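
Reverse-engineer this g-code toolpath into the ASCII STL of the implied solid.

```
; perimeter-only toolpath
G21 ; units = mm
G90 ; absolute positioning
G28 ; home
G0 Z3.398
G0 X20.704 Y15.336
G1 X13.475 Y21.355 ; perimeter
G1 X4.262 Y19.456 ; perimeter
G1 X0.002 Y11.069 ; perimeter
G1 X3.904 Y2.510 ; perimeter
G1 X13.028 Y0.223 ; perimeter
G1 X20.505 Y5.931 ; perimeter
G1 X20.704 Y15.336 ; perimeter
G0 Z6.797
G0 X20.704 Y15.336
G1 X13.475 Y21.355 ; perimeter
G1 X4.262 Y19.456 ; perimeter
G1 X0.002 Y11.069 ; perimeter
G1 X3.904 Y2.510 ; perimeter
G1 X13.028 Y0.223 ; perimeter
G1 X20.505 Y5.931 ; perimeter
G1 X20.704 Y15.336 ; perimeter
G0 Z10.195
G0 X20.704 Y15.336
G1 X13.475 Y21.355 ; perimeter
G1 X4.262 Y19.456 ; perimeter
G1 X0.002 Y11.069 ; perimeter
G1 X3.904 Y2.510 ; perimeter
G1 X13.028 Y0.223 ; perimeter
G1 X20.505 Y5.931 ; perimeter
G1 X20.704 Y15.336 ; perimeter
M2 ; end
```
solid part
  facet normal 0.0000 0.0000 -1.0000
    outer loop
      vertex 4.262 19.456 0.000
      vertex 13.475 21.355 0.000
      vertex 20.704 15.336 0.000
    endloop
  endfacet
  facet normal 0.0000 0.0000 -1.0000
    outer loop
      vertex 0.002 11.069 0.000
      vertex 4.262 19.456 0.000
      vertex 20.704 15.336 0.000
    endloop
  endfacet
  facet normal 0.0000 0.0000 -1.0000
    outer loop
      vertex 3.904 2.510 0.000
      vertex 0.002 11.069 0.000
      vertex 20.704 15.336 0.000
    endloop
  endfacet
  facet normal 0.0000 0.0000 -1.0000
    outer loop
      vertex 13.028 0.223 0.000
      vertex 3.904 2.510 0.000
      vertex 20.704 15.336 0.000
    endloop
  endfacet
  facet normal 0.0000 0.0000 -1.0000
    outer loop
      vertex 20.505 5.931 0.000
      vertex 13.028 0.223 0.000
      vertex 20.704 15.336 0.000
    endloop
  endfacet
  facet normal 0.0000 0.0000 1.0000
    outer loop
      vertex 20.704 15.336 10.195
      vertex 13.475 21.355 10.195
      vertex 4.262 19.456 10.195
    endloop
  endfacet
  facet normal 0.0000 0.0000 1.0000
    outer loop
      vertex 20.704 15.336 10.195
      vertex 4.262 19.456 10.195
      vertex 0.002 11.069 10.195
    endloop
  endfacet
  facet normal 0.0000 0.0000 1.0000
    outer loop
      vertex 20.704 15.336 10.195
      vertex 0.002 11.069 10.195
      vertex 3.904 2.510 10.195
    endloop
  endfacet
  facet normal 0.0000 0.0000 1.0000
    outer loop
      vertex 20.704 15.336 10.195
      vertex 3.904 2.510 10.195
      vertex 13.028 0.223 10.195
    endloop
  endfacet
  facet normal 0.0000 0.0000 1.0000
    outer loop
      vertex 20.704 15.336 10.195
      vertex 13.028 0.223 10.195
      vertex 20.505 5.931 10.195
    endloop
  endfacet
  facet normal 0.6399 0.7685 0.0000
    outer loop
      vertex 20.704 15.336 0.000
      vertex 13.475 21.355 0.000
      vertex 13.475 21.355 10.195
    endloop
  endfacet
  facet normal 0.6399 0.7685 0.0000
    outer loop
      vertex 20.704 15.336 0.000
      vertex 13.475 21.355 10.195
      vertex 20.704 15.336 10.195
    endloop
  endfacet
  facet normal -0.2019 0.9794 0.0000
    outer loop
      vertex 13.475 21.355 0.000
      vertex 4.262 19.456 0.000
      vertex 4.262 19.456 10.195
    endloop
  endfacet
  facet normal -0.2019 0.9794 0.0000
    outer loop
      vertex 13.475 21.355 0.000
      vertex 4.262 19.456 10.195
      vertex 13.475 21.355 10.195
    endloop
  endfacet
  facet normal -0.8916 0.4529 0.0000
    outer loop
      vertex 4.262 19.456 0.000
      vertex 0.002 11.069 0.000
      vertex 0.002 11.069 10.195
    endloop
  endfacet
  facet normal -0.8916 0.4529 0.0000
    outer loop
      vertex 4.262 19.456 0.000
      vertex 0.002 11.069 10.195
      vertex 4.262 19.456 10.195
    endloop
  endfacet
  facet normal -0.9099 -0.4148 0.0000
    outer loop
      vertex 0.002 11.069 0.000
      vertex 3.904 2.510 0.000
      vertex 3.904 2.510 10.195
    endloop
  endfacet
  facet normal -0.9099 -0.4148 0.0000
    outer loop
      vertex 0.002 11.069 0.000
      vertex 3.904 2.510 10.195
      vertex 0.002 11.069 10.195
    endloop
  endfacet
  facet normal -0.2431 -0.9700 0.0000
    outer loop
      vertex 3.904 2.510 0.000
      vertex 13.028 0.223 0.000
      vertex 13.028 0.223 10.195
    endloop
  endfacet
  facet normal -0.2431 -0.9700 0.0000
    outer loop
      vertex 3.904 2.510 0.000
      vertex 13.028 0.223 10.195
      vertex 3.904 2.510 10.195
    endloop
  endfacet
  facet normal 0.6068 -0.7949 0.0000
    outer loop
      vertex 13.028 0.223 0.000
      vertex 20.505 5.931 0.000
      vertex 20.505 5.931 10.195
    endloop
  endfacet
  facet normal 0.6068 -0.7949 0.0000
    outer loop
      vertex 13.028 0.223 0.000
      vertex 20.505 5.931 10.195
      vertex 13.028 0.223 10.195
    endloop
  endfacet
  facet normal 0.9998 -0.0212 0.0000
    outer loop
      vertex 20.505 5.931 0.000
      vertex 20.704 15.336 0.000
      vertex 20.704 15.336 10.195
    endloop
  endfacet
  facet normal 0.9998 -0.0212 0.0000
    outer loop
      vertex 20.505 5.931 0.000
      vertex 20.704 15.336 10.195
      vertex 20.505 5.931 10.195
    endloop
  endfacet
endsolid part

The G0 Z moves step by Δz≈3.398 mm. Every layer's G1 loop is the same polygon, so the solid is a straight extrusion of it from z=0 to z≈10.2. Closing with flat bottom and top caps and triangulating gives 24 facets — a regular 7-sided prism (a cylinder approximated with 7 flat sides), circumscribed radius ≈ 10.8 mm, height ≈ 10.2 mm.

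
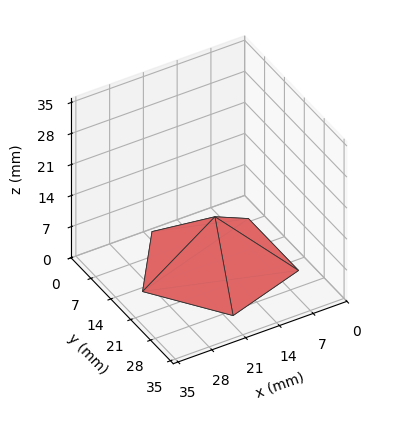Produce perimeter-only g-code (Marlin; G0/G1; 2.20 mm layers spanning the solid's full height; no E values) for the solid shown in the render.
Reading the render: the shape is a regular 5-sided pyramid, base circumscribed radius ≈ 15 mm, apex at z ≈ 11 mm (dimensions read to the nearest mm from the axis ticks). For the g-code, the solid's height is divided into equal slices at the stated Δz and each level perimeter traced with G1 moves after a G0 lift.

; perimeter-only toolpath
G21 ; units = mm
G90 ; absolute positioning
G28 ; home
; layer 1
G0 Z2.20
G0 X27.00 Y15.00
G1 X18.71 Y26.42
G1 X5.29 Y22.06
G1 X5.29 Y7.94
G1 X18.71 Y3.58
G1 X27.00 Y15.00
; layer 2
G0 Z4.40
G0 X24.00 Y15.00
G1 X17.78 Y23.56
G1 X7.72 Y20.29
G1 X7.72 Y9.71
G1 X17.78 Y6.44
G1 X24.00 Y15.00
; layer 3
G0 Z6.60
G0 X21.00 Y15.00
G1 X16.86 Y20.71
G1 X10.14 Y18.53
G1 X10.14 Y11.47
G1 X16.86 Y9.29
G1 X21.00 Y15.00
; layer 4
G0 Z8.80
G0 X18.00 Y15.00
G1 X15.93 Y17.85
G1 X12.57 Y16.76
G1 X12.57 Y13.24
G1 X15.93 Y12.15
G1 X18.00 Y15.00
M2 ; end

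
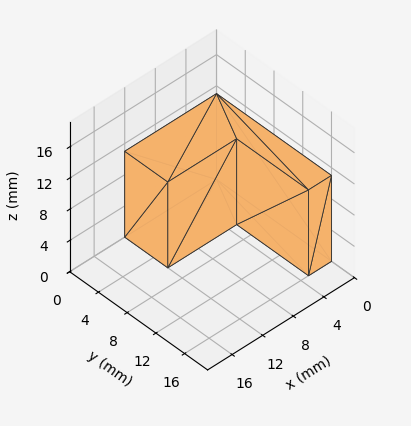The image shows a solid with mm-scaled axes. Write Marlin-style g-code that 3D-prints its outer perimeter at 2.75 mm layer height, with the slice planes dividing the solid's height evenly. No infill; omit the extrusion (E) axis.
Reading the render: the shape is an L-shaped prism: outer 12 × 16 mm, arm thicknesses ≈ 6 mm (horizontal) and 3 mm (vertical), extruded 11 mm in z (dimensions read to the nearest mm from the axis ticks). For the g-code, the solid's height is divided into equal slices at the stated Δz and each level perimeter traced with G1 moves after a G0 lift.

; perimeter-only toolpath
G21 ; units = mm
G90 ; absolute positioning
G28 ; home
; layer 1
G0 Z2.75
G0 X0.00 Y0.00
G1 X12.00 Y0.00
G1 X12.00 Y6.00
G1 X3.00 Y6.00
G1 X3.00 Y16.00
G1 X0.00 Y16.00
G1 X0.00 Y0.00
; layer 2
G0 Z5.50
G0 X0.00 Y0.00
G1 X12.00 Y0.00
G1 X12.00 Y6.00
G1 X3.00 Y6.00
G1 X3.00 Y16.00
G1 X0.00 Y16.00
G1 X0.00 Y0.00
; layer 3
G0 Z8.25
G0 X0.00 Y0.00
G1 X12.00 Y0.00
G1 X12.00 Y6.00
G1 X3.00 Y6.00
G1 X3.00 Y16.00
G1 X0.00 Y16.00
G1 X0.00 Y0.00
; layer 4
G0 Z11.00
G0 X0.00 Y0.00
G1 X12.00 Y0.00
G1 X12.00 Y6.00
G1 X3.00 Y6.00
G1 X3.00 Y16.00
G1 X0.00 Y16.00
G1 X0.00 Y0.00
M2 ; end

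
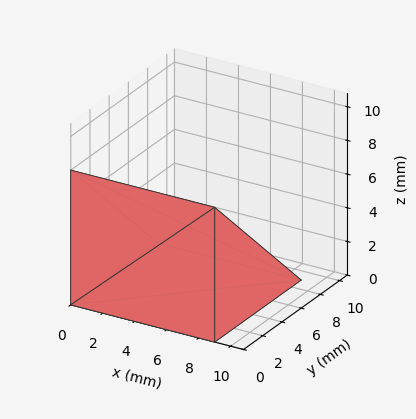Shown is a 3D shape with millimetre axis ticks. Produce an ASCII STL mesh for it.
Reading the render: the shape is a wedge (ramp): 9 × 9 mm base, rising to 8 mm along the y=0 edge and sloping linearly to z=0 at y=9 (dimensions read to the nearest mm from the axis ticks). For the STL, each face is triangulated and given an outward normal.

solid part
  facet normal 0.0000 0.0000 -1.0000
    outer loop
      vertex 9.00 9.00 0.00
      vertex 9.00 0.00 0.00
      vertex 0.00 0.00 0.00
    endloop
  endfacet
  facet normal 0.0000 0.0000 -1.0000
    outer loop
      vertex 0.00 9.00 0.00
      vertex 9.00 9.00 0.00
      vertex 0.00 0.00 0.00
    endloop
  endfacet
  facet normal 0.0000 -1.0000 0.0000
    outer loop
      vertex 0.00 0.00 0.00
      vertex 9.00 0.00 0.00
      vertex 9.00 0.00 8.00
    endloop
  endfacet
  facet normal 0.0000 -1.0000 0.0000
    outer loop
      vertex 0.00 0.00 0.00
      vertex 9.00 0.00 8.00
      vertex 0.00 0.00 8.00
    endloop
  endfacet
  facet normal 0.0000 0.6644 0.7474
    outer loop
      vertex 0.00 0.00 8.00
      vertex 9.00 0.00 8.00
      vertex 9.00 9.00 0.00
    endloop
  endfacet
  facet normal 0.0000 0.6644 0.7474
    outer loop
      vertex 0.00 0.00 8.00
      vertex 9.00 9.00 0.00
      vertex 0.00 9.00 0.00
    endloop
  endfacet
  facet normal -1.0000 0.0000 0.0000
    outer loop
      vertex 0.00 0.00 8.00
      vertex 0.00 9.00 0.00
      vertex 0.00 0.00 0.00
    endloop
  endfacet
  facet normal 1.0000 0.0000 0.0000
    outer loop
      vertex 9.00 0.00 0.00
      vertex 9.00 9.00 0.00
      vertex 9.00 0.00 8.00
    endloop
  endfacet
endsolid part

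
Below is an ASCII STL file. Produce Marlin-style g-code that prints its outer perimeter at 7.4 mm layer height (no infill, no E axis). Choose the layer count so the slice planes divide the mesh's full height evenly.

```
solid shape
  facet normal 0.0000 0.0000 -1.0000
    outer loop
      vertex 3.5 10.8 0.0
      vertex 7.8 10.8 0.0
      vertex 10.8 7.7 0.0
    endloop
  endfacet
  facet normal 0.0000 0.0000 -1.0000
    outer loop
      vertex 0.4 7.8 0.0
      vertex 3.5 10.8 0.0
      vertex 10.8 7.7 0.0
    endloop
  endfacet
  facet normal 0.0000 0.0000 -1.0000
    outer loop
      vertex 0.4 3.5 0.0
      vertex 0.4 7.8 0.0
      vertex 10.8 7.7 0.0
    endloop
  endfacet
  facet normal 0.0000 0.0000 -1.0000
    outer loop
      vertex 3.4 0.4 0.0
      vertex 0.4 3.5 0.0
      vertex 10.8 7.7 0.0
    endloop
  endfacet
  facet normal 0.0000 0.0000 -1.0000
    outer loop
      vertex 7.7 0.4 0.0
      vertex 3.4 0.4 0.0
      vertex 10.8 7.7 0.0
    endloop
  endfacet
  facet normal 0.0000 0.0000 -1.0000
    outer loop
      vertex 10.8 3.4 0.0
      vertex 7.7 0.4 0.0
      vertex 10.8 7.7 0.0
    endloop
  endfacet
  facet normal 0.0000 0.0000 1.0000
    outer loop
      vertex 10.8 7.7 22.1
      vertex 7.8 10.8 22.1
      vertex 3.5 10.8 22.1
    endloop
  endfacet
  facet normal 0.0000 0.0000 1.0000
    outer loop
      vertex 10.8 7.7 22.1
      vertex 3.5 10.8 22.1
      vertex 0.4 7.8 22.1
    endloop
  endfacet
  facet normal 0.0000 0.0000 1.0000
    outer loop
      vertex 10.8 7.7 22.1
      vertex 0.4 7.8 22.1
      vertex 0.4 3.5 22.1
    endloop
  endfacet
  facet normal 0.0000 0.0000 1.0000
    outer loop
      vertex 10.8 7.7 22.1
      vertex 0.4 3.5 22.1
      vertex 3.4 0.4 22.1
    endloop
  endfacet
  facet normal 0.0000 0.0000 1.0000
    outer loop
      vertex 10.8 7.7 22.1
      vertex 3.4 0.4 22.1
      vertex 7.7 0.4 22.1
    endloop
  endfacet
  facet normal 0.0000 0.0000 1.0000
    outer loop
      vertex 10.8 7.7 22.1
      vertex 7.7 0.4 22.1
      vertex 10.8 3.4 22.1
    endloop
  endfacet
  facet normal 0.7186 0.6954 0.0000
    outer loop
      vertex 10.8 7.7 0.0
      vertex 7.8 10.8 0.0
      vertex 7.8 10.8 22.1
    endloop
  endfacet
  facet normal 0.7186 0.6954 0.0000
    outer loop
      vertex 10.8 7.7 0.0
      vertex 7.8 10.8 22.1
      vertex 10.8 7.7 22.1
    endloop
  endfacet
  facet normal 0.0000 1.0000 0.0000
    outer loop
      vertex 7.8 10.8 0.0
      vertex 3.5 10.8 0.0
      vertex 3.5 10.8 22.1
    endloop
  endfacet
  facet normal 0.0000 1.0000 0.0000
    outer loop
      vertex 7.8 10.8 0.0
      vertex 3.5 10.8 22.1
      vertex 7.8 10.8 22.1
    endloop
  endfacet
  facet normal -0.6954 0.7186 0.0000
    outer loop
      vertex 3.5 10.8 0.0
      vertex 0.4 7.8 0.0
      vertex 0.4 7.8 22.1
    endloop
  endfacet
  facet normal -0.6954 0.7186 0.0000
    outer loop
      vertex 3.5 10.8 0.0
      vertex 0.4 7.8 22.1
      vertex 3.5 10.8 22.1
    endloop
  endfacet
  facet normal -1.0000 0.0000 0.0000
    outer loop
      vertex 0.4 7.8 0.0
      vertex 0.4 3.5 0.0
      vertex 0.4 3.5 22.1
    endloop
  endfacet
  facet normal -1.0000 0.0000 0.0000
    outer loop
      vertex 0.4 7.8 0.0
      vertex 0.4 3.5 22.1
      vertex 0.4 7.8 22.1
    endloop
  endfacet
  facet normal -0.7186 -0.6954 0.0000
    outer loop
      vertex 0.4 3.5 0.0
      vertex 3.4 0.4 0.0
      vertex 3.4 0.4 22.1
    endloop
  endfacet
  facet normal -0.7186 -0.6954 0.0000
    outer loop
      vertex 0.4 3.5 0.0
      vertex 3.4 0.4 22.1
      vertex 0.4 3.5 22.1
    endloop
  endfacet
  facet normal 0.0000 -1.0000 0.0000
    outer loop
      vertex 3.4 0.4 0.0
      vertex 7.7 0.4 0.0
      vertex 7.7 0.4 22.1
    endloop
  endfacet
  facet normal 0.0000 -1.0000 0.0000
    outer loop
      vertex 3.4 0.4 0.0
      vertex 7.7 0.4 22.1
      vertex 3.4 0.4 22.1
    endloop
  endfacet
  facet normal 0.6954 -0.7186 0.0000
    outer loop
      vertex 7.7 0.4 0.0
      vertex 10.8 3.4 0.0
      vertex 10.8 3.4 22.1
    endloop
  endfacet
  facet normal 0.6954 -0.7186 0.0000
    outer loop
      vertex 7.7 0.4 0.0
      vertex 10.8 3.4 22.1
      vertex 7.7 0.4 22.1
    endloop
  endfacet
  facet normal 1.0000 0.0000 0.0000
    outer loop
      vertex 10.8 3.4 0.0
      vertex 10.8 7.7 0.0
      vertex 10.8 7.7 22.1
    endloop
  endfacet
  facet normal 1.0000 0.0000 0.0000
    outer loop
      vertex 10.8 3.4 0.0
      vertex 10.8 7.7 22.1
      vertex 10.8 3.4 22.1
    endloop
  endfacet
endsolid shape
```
; perimeter-only toolpath
G21 ; units = mm
G90 ; absolute positioning
G28 ; home
; layer 1
G0 Z7.4
G0 X10.8 Y7.7
G1 X7.8 Y10.8
G1 X3.5 Y10.8
G1 X0.4 Y7.8
G1 X0.4 Y3.5
G1 X3.4 Y0.4
G1 X7.7 Y0.4
G1 X10.8 Y3.4
G1 X10.8 Y7.7
; layer 2
G0 Z14.7
G0 X10.8 Y7.7
G1 X7.8 Y10.8
G1 X3.5 Y10.8
G1 X0.4 Y7.8
G1 X0.4 Y3.5
G1 X3.4 Y0.4
G1 X7.7 Y0.4
G1 X10.8 Y3.4
G1 X10.8 Y7.7
; layer 3
G0 Z22.1
G0 X10.8 Y7.7
G1 X7.8 Y10.8
G1 X3.5 Y10.8
G1 X0.4 Y7.8
G1 X0.4 Y3.5
G1 X3.4 Y0.4
G1 X7.7 Y0.4
G1 X10.8 Y3.4
G1 X10.8 Y7.7
M2 ; end

The solid is a regular 8-sided prism (a cylinder approximated with 8 flat sides), circumscribed radius ≈ 5.6 mm, height ≈ 22.1 mm. Slicing at Δz = 7.4 mm — 3 equal slices spanning the solid's height, so layer i sits at z = i·h/3 — gives 3 non-empty perimeters. Each is a 8-segment closed polygon; G0 lifts to the layer z and rapids to the start vertex, then G1 traces the edges.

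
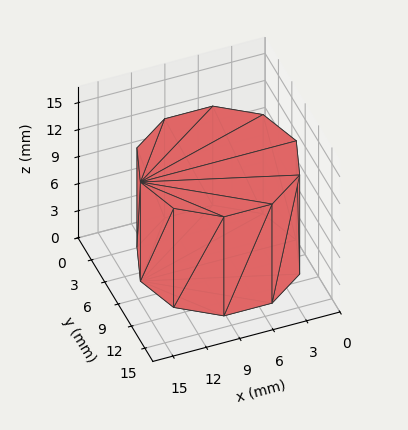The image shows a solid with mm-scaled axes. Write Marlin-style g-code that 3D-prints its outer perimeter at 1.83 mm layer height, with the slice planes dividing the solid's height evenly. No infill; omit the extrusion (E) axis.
Reading the render: the shape is a regular 10-sided prism (a cylinder approximated with 10 flat sides), circumscribed radius ≈ 7 mm, height ≈ 11 mm (dimensions read to the nearest mm from the axis ticks). For the g-code, the solid's height is divided into equal slices at the stated Δz and each level perimeter traced with G1 moves after a G0 lift.

; perimeter-only toolpath
G21 ; units = mm
G90 ; absolute positioning
G28 ; home
; layer 1
G0 Z1.83
G0 X14.00 Y7.00
G1 X12.66 Y11.11
G1 X9.16 Y13.66
G1 X4.84 Y13.66
G1 X1.34 Y11.11
G1 X0.00 Y7.00
G1 X1.34 Y2.89
G1 X4.84 Y0.34
G1 X9.16 Y0.34
G1 X12.66 Y2.89
G1 X14.00 Y7.00
; layer 2
G0 Z3.67
G0 X14.00 Y7.00
G1 X12.66 Y11.11
G1 X9.16 Y13.66
G1 X4.84 Y13.66
G1 X1.34 Y11.11
G1 X0.00 Y7.00
G1 X1.34 Y2.89
G1 X4.84 Y0.34
G1 X9.16 Y0.34
G1 X12.66 Y2.89
G1 X14.00 Y7.00
; layer 3
G0 Z5.50
G0 X14.00 Y7.00
G1 X12.66 Y11.11
G1 X9.16 Y13.66
G1 X4.84 Y13.66
G1 X1.34 Y11.11
G1 X0.00 Y7.00
G1 X1.34 Y2.89
G1 X4.84 Y0.34
G1 X9.16 Y0.34
G1 X12.66 Y2.89
G1 X14.00 Y7.00
; layer 4
G0 Z7.33
G0 X14.00 Y7.00
G1 X12.66 Y11.11
G1 X9.16 Y13.66
G1 X4.84 Y13.66
G1 X1.34 Y11.11
G1 X0.00 Y7.00
G1 X1.34 Y2.89
G1 X4.84 Y0.34
G1 X9.16 Y0.34
G1 X12.66 Y2.89
G1 X14.00 Y7.00
; layer 5
G0 Z9.17
G0 X14.00 Y7.00
G1 X12.66 Y11.11
G1 X9.16 Y13.66
G1 X4.84 Y13.66
G1 X1.34 Y11.11
G1 X0.00 Y7.00
G1 X1.34 Y2.89
G1 X4.84 Y0.34
G1 X9.16 Y0.34
G1 X12.66 Y2.89
G1 X14.00 Y7.00
; layer 6
G0 Z11.00
G0 X14.00 Y7.00
G1 X12.66 Y11.11
G1 X9.16 Y13.66
G1 X4.84 Y13.66
G1 X1.34 Y11.11
G1 X0.00 Y7.00
G1 X1.34 Y2.89
G1 X4.84 Y0.34
G1 X9.16 Y0.34
G1 X12.66 Y2.89
G1 X14.00 Y7.00
M2 ; end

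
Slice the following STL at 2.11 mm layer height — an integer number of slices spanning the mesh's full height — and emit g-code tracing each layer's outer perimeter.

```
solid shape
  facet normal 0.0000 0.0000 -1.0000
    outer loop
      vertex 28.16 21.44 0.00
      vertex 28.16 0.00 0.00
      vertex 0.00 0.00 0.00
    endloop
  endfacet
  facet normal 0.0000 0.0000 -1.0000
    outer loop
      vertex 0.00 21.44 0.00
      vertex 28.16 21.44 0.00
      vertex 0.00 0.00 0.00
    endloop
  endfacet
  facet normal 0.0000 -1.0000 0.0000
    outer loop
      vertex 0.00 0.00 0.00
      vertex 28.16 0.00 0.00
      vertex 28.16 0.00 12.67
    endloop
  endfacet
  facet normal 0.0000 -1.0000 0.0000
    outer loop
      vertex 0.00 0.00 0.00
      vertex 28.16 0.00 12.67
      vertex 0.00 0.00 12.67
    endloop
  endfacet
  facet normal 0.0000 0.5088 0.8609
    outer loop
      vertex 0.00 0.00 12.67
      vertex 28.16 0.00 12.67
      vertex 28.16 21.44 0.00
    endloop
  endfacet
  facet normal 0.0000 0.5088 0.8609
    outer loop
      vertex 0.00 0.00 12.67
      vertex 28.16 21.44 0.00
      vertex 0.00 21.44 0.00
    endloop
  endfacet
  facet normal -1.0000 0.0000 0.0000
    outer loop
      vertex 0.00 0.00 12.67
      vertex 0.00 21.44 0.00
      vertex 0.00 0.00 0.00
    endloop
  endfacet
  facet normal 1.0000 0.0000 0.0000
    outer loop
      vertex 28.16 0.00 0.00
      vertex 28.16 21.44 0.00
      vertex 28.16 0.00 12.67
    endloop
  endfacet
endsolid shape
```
; perimeter-only toolpath
G21 ; units = mm
G90 ; absolute positioning
G28 ; home
; layer 1
G0 Z2.11
G0 X0.00 Y0.00
G1 X28.16 Y0.00
G1 X28.16 Y17.87
G1 X0.00 Y17.87
G1 X0.00 Y0.00
; layer 2
G0 Z4.22
G0 X0.00 Y0.00
G1 X28.16 Y0.00
G1 X28.16 Y14.29
G1 X0.00 Y14.29
G1 X0.00 Y0.00
; layer 3
G0 Z6.34
G0 X0.00 Y0.00
G1 X28.16 Y0.00
G1 X28.16 Y10.72
G1 X0.00 Y10.72
G1 X0.00 Y0.00
; layer 4
G0 Z8.45
G0 X0.00 Y0.00
G1 X28.16 Y0.00
G1 X28.16 Y7.15
G1 X0.00 Y7.15
G1 X0.00 Y0.00
; layer 5
G0 Z10.56
G0 X0.00 Y0.00
G1 X28.16 Y0.00
G1 X28.16 Y3.57
G1 X0.00 Y3.57
G1 X0.00 Y0.00
M2 ; end

The solid is a wedge (ramp): 28.2 × 21.4 mm base, rising to 12.7 mm along the y=0 edge and sloping linearly to z=0 at y=21.4. Slicing at Δz = 2.11 mm — 6 equal slices spanning the solid's height, so layer i sits at z = i·h/6 — gives 5 non-empty perimeters. Each is a 4-segment closed polygon; G0 lifts to the layer z and rapids to the start vertex, then G1 traces the edges. The cross-section shrinks linearly with z (the slice at the apex is degenerate and omitted).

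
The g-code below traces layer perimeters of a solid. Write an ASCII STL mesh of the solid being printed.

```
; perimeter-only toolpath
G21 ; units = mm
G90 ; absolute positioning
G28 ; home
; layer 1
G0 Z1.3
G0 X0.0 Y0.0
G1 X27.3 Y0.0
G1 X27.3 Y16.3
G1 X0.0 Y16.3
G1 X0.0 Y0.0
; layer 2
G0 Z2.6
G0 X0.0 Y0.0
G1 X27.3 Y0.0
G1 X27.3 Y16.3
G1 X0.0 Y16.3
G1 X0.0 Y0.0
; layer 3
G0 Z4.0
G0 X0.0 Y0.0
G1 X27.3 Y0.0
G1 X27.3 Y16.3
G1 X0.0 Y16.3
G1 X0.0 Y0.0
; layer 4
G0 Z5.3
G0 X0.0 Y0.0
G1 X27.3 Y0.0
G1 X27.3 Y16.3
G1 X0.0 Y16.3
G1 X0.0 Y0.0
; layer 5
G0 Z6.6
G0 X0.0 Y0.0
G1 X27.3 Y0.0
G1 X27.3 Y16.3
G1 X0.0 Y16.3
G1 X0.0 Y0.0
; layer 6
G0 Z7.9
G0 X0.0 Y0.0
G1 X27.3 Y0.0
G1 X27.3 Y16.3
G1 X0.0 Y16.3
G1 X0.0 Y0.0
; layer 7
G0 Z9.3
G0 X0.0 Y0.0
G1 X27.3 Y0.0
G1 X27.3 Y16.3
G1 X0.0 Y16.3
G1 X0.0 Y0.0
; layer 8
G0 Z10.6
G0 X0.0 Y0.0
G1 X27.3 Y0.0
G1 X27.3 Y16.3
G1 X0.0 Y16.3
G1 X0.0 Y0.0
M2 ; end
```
solid part
  facet normal 0.0000 0.0000 -1.0000
    outer loop
      vertex 27.3 16.3 0.0
      vertex 27.3 0.0 0.0
      vertex 0.0 0.0 0.0
    endloop
  endfacet
  facet normal 0.0000 0.0000 -1.0000
    outer loop
      vertex 0.0 16.3 0.0
      vertex 27.3 16.3 0.0
      vertex 0.0 0.0 0.0
    endloop
  endfacet
  facet normal 0.0000 0.0000 1.0000
    outer loop
      vertex 0.0 0.0 10.6
      vertex 27.3 0.0 10.6
      vertex 27.3 16.3 10.6
    endloop
  endfacet
  facet normal 0.0000 0.0000 1.0000
    outer loop
      vertex 0.0 0.0 10.6
      vertex 27.3 16.3 10.6
      vertex 0.0 16.3 10.6
    endloop
  endfacet
  facet normal 0.0000 -1.0000 0.0000
    outer loop
      vertex 0.0 0.0 0.0
      vertex 27.3 0.0 0.0
      vertex 27.3 0.0 10.6
    endloop
  endfacet
  facet normal 0.0000 -1.0000 0.0000
    outer loop
      vertex 0.0 0.0 0.0
      vertex 27.3 0.0 10.6
      vertex 0.0 0.0 10.6
    endloop
  endfacet
  facet normal 0.0000 1.0000 0.0000
    outer loop
      vertex 27.3 16.3 10.6
      vertex 27.3 16.3 0.0
      vertex 0.0 16.3 0.0
    endloop
  endfacet
  facet normal 0.0000 1.0000 0.0000
    outer loop
      vertex 0.0 16.3 10.6
      vertex 27.3 16.3 10.6
      vertex 0.0 16.3 0.0
    endloop
  endfacet
  facet normal -1.0000 0.0000 0.0000
    outer loop
      vertex 0.0 16.3 10.6
      vertex 0.0 16.3 0.0
      vertex 0.0 0.0 0.0
    endloop
  endfacet
  facet normal -1.0000 0.0000 0.0000
    outer loop
      vertex 0.0 0.0 10.6
      vertex 0.0 16.3 10.6
      vertex 0.0 0.0 0.0
    endloop
  endfacet
  facet normal 1.0000 0.0000 0.0000
    outer loop
      vertex 27.3 0.0 0.0
      vertex 27.3 16.3 0.0
      vertex 27.3 16.3 10.6
    endloop
  endfacet
  facet normal 1.0000 0.0000 0.0000
    outer loop
      vertex 27.3 0.0 0.0
      vertex 27.3 16.3 10.6
      vertex 27.3 0.0 10.6
    endloop
  endfacet
endsolid part

The G0 Z moves step by Δz≈1.3 mm. Every layer's G1 loop is the same polygon, so the solid is a straight extrusion of it from z=0 to z≈10.6. Closing with flat bottom and top caps and triangulating gives 12 facets — a rectangular box, roughly 27.3 × 16.3 mm footprint and 10.6 mm tall.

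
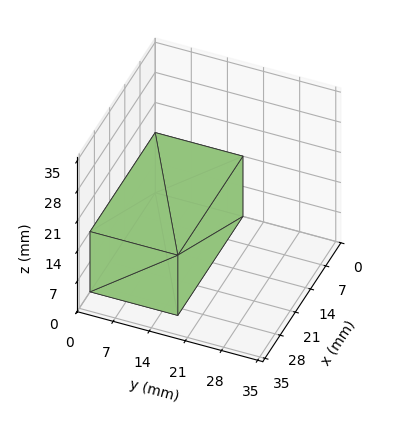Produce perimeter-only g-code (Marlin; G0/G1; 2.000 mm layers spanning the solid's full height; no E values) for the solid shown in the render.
Reading the render: the shape is a rectangular box, roughly 30 × 17 mm footprint and 14 mm tall (dimensions read to the nearest mm from the axis ticks). For the g-code, the solid's height is divided into equal slices at the stated Δz and each level perimeter traced with G1 moves after a G0 lift.

; perimeter-only toolpath
G21 ; units = mm
G90 ; absolute positioning
G28 ; home
; layer 1
G0 Z2.000
G0 X0.000 Y0.000
G1 X30.000 Y0.000
G1 X30.000 Y17.000
G1 X0.000 Y17.000
G1 X0.000 Y0.000
; layer 2
G0 Z4.000
G0 X0.000 Y0.000
G1 X30.000 Y0.000
G1 X30.000 Y17.000
G1 X0.000 Y17.000
G1 X0.000 Y0.000
; layer 3
G0 Z6.000
G0 X0.000 Y0.000
G1 X30.000 Y0.000
G1 X30.000 Y17.000
G1 X0.000 Y17.000
G1 X0.000 Y0.000
; layer 4
G0 Z8.000
G0 X0.000 Y0.000
G1 X30.000 Y0.000
G1 X30.000 Y17.000
G1 X0.000 Y17.000
G1 X0.000 Y0.000
; layer 5
G0 Z10.000
G0 X0.000 Y0.000
G1 X30.000 Y0.000
G1 X30.000 Y17.000
G1 X0.000 Y17.000
G1 X0.000 Y0.000
; layer 6
G0 Z12.000
G0 X0.000 Y0.000
G1 X30.000 Y0.000
G1 X30.000 Y17.000
G1 X0.000 Y17.000
G1 X0.000 Y0.000
; layer 7
G0 Z14.000
G0 X0.000 Y0.000
G1 X30.000 Y0.000
G1 X30.000 Y17.000
G1 X0.000 Y17.000
G1 X0.000 Y0.000
M2 ; end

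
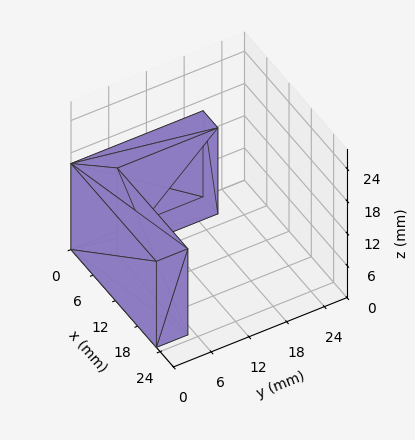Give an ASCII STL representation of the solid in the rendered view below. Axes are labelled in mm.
Reading the render: the shape is an L-shaped prism: outer 23 × 21 mm, arm thicknesses ≈ 5 mm (horizontal) and 4 mm (vertical), extruded 16 mm in z (dimensions read to the nearest mm from the axis ticks). For the STL, each face is triangulated and given an outward normal.

solid part
  facet normal 0.0000 0.0000 -1.0000
    outer loop
      vertex 23.00 5.00 0.00
      vertex 23.00 0.00 0.00
      vertex 0.00 0.00 0.00
    endloop
  endfacet
  facet normal 0.0000 0.0000 -1.0000
    outer loop
      vertex 4.00 5.00 0.00
      vertex 23.00 5.00 0.00
      vertex 0.00 0.00 0.00
    endloop
  endfacet
  facet normal 0.0000 0.0000 -1.0000
    outer loop
      vertex 4.00 21.00 0.00
      vertex 4.00 5.00 0.00
      vertex 0.00 0.00 0.00
    endloop
  endfacet
  facet normal 0.0000 0.0000 -1.0000
    outer loop
      vertex 0.00 21.00 0.00
      vertex 4.00 21.00 0.00
      vertex 0.00 0.00 0.00
    endloop
  endfacet
  facet normal 0.0000 0.0000 1.0000
    outer loop
      vertex 0.00 0.00 16.00
      vertex 23.00 0.00 16.00
      vertex 23.00 5.00 16.00
    endloop
  endfacet
  facet normal 0.0000 0.0000 1.0000
    outer loop
      vertex 0.00 0.00 16.00
      vertex 23.00 5.00 16.00
      vertex 4.00 5.00 16.00
    endloop
  endfacet
  facet normal 0.0000 0.0000 1.0000
    outer loop
      vertex 0.00 0.00 16.00
      vertex 4.00 5.00 16.00
      vertex 4.00 21.00 16.00
    endloop
  endfacet
  facet normal 0.0000 0.0000 1.0000
    outer loop
      vertex 0.00 0.00 16.00
      vertex 4.00 21.00 16.00
      vertex 0.00 21.00 16.00
    endloop
  endfacet
  facet normal 0.0000 -1.0000 0.0000
    outer loop
      vertex 0.00 0.00 0.00
      vertex 23.00 0.00 0.00
      vertex 23.00 0.00 16.00
    endloop
  endfacet
  facet normal 0.0000 -1.0000 0.0000
    outer loop
      vertex 0.00 0.00 0.00
      vertex 23.00 0.00 16.00
      vertex 0.00 0.00 16.00
    endloop
  endfacet
  facet normal 1.0000 0.0000 0.0000
    outer loop
      vertex 23.00 0.00 0.00
      vertex 23.00 5.00 0.00
      vertex 23.00 5.00 16.00
    endloop
  endfacet
  facet normal 1.0000 0.0000 0.0000
    outer loop
      vertex 23.00 0.00 0.00
      vertex 23.00 5.00 16.00
      vertex 23.00 0.00 16.00
    endloop
  endfacet
  facet normal 0.0000 1.0000 0.0000
    outer loop
      vertex 23.00 5.00 0.00
      vertex 4.00 5.00 0.00
      vertex 4.00 5.00 16.00
    endloop
  endfacet
  facet normal 0.0000 1.0000 0.0000
    outer loop
      vertex 23.00 5.00 0.00
      vertex 4.00 5.00 16.00
      vertex 23.00 5.00 16.00
    endloop
  endfacet
  facet normal 1.0000 0.0000 0.0000
    outer loop
      vertex 4.00 5.00 0.00
      vertex 4.00 21.00 0.00
      vertex 4.00 21.00 16.00
    endloop
  endfacet
  facet normal 1.0000 0.0000 0.0000
    outer loop
      vertex 4.00 5.00 0.00
      vertex 4.00 21.00 16.00
      vertex 4.00 5.00 16.00
    endloop
  endfacet
  facet normal 0.0000 1.0000 0.0000
    outer loop
      vertex 4.00 21.00 0.00
      vertex 0.00 21.00 0.00
      vertex 0.00 21.00 16.00
    endloop
  endfacet
  facet normal 0.0000 1.0000 0.0000
    outer loop
      vertex 4.00 21.00 0.00
      vertex 0.00 21.00 16.00
      vertex 4.00 21.00 16.00
    endloop
  endfacet
  facet normal -1.0000 0.0000 0.0000
    outer loop
      vertex 0.00 21.00 0.00
      vertex 0.00 0.00 0.00
      vertex 0.00 0.00 16.00
    endloop
  endfacet
  facet normal -1.0000 0.0000 0.0000
    outer loop
      vertex 0.00 21.00 0.00
      vertex 0.00 0.00 16.00
      vertex 0.00 21.00 16.00
    endloop
  endfacet
endsolid part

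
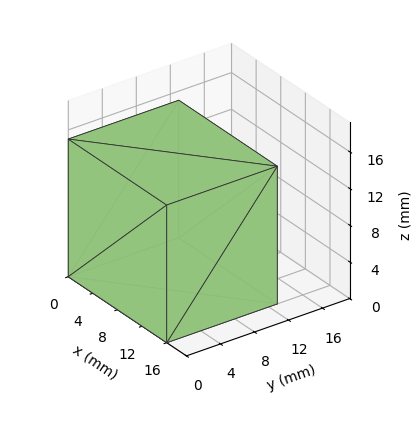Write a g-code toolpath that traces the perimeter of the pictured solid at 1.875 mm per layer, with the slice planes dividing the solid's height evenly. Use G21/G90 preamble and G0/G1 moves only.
Reading the render: the shape is a rectangular box, roughly 16 × 13 mm footprint and 15 mm tall (dimensions read to the nearest mm from the axis ticks). For the g-code, the solid's height is divided into equal slices at the stated Δz and each level perimeter traced with G1 moves after a G0 lift.

; perimeter-only toolpath
G21 ; units = mm
G90 ; absolute positioning
G28 ; home
; layer 1
G0 Z1.875
G0 X0.000 Y0.000
G1 X16.000 Y0.000
G1 X16.000 Y13.000
G1 X0.000 Y13.000
G1 X0.000 Y0.000
; layer 2
G0 Z3.750
G0 X0.000 Y0.000
G1 X16.000 Y0.000
G1 X16.000 Y13.000
G1 X0.000 Y13.000
G1 X0.000 Y0.000
; layer 3
G0 Z5.625
G0 X0.000 Y0.000
G1 X16.000 Y0.000
G1 X16.000 Y13.000
G1 X0.000 Y13.000
G1 X0.000 Y0.000
; layer 4
G0 Z7.500
G0 X0.000 Y0.000
G1 X16.000 Y0.000
G1 X16.000 Y13.000
G1 X0.000 Y13.000
G1 X0.000 Y0.000
; layer 5
G0 Z9.375
G0 X0.000 Y0.000
G1 X16.000 Y0.000
G1 X16.000 Y13.000
G1 X0.000 Y13.000
G1 X0.000 Y0.000
; layer 6
G0 Z11.250
G0 X0.000 Y0.000
G1 X16.000 Y0.000
G1 X16.000 Y13.000
G1 X0.000 Y13.000
G1 X0.000 Y0.000
; layer 7
G0 Z13.125
G0 X0.000 Y0.000
G1 X16.000 Y0.000
G1 X16.000 Y13.000
G1 X0.000 Y13.000
G1 X0.000 Y0.000
; layer 8
G0 Z15.000
G0 X0.000 Y0.000
G1 X16.000 Y0.000
G1 X16.000 Y13.000
G1 X0.000 Y13.000
G1 X0.000 Y0.000
M2 ; end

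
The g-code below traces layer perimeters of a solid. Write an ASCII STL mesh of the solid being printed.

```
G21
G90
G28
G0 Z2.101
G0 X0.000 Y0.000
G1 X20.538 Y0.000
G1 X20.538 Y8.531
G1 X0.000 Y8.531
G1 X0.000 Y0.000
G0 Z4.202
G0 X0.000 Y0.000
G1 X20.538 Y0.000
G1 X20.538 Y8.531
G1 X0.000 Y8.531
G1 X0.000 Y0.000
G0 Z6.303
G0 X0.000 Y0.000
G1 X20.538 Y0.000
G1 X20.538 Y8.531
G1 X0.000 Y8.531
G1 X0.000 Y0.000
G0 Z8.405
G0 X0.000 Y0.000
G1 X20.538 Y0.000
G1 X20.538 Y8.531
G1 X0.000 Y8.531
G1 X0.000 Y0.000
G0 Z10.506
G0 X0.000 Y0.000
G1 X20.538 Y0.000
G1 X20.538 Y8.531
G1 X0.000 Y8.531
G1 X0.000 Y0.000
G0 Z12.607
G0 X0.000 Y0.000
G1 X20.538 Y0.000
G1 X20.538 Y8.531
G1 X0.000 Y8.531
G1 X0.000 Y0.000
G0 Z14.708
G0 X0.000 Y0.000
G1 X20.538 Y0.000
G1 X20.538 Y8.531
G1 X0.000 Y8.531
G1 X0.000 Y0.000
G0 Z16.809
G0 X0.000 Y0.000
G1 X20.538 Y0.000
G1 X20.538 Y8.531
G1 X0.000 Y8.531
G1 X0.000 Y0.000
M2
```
solid part
  facet normal 0.0000 0.0000 -1.0000
    outer loop
      vertex 20.538 8.531 0.000
      vertex 20.538 0.000 0.000
      vertex 0.000 0.000 0.000
    endloop
  endfacet
  facet normal 0.0000 0.0000 -1.0000
    outer loop
      vertex 0.000 8.531 0.000
      vertex 20.538 8.531 0.000
      vertex 0.000 0.000 0.000
    endloop
  endfacet
  facet normal 0.0000 0.0000 1.0000
    outer loop
      vertex 0.000 0.000 16.809
      vertex 20.538 0.000 16.809
      vertex 20.538 8.531 16.809
    endloop
  endfacet
  facet normal 0.0000 0.0000 1.0000
    outer loop
      vertex 0.000 0.000 16.809
      vertex 20.538 8.531 16.809
      vertex 0.000 8.531 16.809
    endloop
  endfacet
  facet normal 0.0000 -1.0000 0.0000
    outer loop
      vertex 0.000 0.000 0.000
      vertex 20.538 0.000 0.000
      vertex 20.538 0.000 16.809
    endloop
  endfacet
  facet normal 0.0000 -1.0000 0.0000
    outer loop
      vertex 0.000 0.000 0.000
      vertex 20.538 0.000 16.809
      vertex 0.000 0.000 16.809
    endloop
  endfacet
  facet normal 0.0000 1.0000 0.0000
    outer loop
      vertex 20.538 8.531 16.809
      vertex 20.538 8.531 0.000
      vertex 0.000 8.531 0.000
    endloop
  endfacet
  facet normal 0.0000 1.0000 0.0000
    outer loop
      vertex 0.000 8.531 16.809
      vertex 20.538 8.531 16.809
      vertex 0.000 8.531 0.000
    endloop
  endfacet
  facet normal -1.0000 0.0000 0.0000
    outer loop
      vertex 0.000 8.531 16.809
      vertex 0.000 8.531 0.000
      vertex 0.000 0.000 0.000
    endloop
  endfacet
  facet normal -1.0000 0.0000 0.0000
    outer loop
      vertex 0.000 0.000 16.809
      vertex 0.000 8.531 16.809
      vertex 0.000 0.000 0.000
    endloop
  endfacet
  facet normal 1.0000 0.0000 0.0000
    outer loop
      vertex 20.538 0.000 0.000
      vertex 20.538 8.531 0.000
      vertex 20.538 8.531 16.809
    endloop
  endfacet
  facet normal 1.0000 0.0000 0.0000
    outer loop
      vertex 20.538 0.000 0.000
      vertex 20.538 8.531 16.809
      vertex 20.538 0.000 16.809
    endloop
  endfacet
endsolid part

The G0 Z moves step by Δz≈2.101 mm. Every layer's G1 loop is the same polygon, so the solid is a straight extrusion of it from z=0 to z≈16.8. Closing with flat bottom and top caps and triangulating gives 12 facets — a rectangular box, roughly 20.5 × 8.53 mm footprint and 16.8 mm tall.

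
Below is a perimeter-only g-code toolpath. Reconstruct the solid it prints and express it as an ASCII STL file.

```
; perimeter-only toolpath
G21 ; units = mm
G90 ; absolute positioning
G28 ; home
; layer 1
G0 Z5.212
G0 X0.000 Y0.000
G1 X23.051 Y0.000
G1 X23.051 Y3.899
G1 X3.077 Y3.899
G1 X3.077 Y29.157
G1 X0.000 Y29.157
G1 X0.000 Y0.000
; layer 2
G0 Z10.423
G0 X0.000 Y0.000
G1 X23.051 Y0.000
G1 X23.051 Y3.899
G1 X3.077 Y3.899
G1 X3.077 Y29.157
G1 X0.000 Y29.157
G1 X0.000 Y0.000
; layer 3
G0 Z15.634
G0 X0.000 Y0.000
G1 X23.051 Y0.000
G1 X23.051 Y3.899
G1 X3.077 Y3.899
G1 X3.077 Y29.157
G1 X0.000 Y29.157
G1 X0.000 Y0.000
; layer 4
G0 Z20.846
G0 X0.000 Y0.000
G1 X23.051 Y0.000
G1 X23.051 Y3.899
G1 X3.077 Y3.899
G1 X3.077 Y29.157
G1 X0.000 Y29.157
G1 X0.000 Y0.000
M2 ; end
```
solid part
  facet normal 0.0000 0.0000 -1.0000
    outer loop
      vertex 23.051 3.899 0.000
      vertex 23.051 0.000 0.000
      vertex 0.000 0.000 0.000
    endloop
  endfacet
  facet normal 0.0000 0.0000 -1.0000
    outer loop
      vertex 3.077 3.899 0.000
      vertex 23.051 3.899 0.000
      vertex 0.000 0.000 0.000
    endloop
  endfacet
  facet normal 0.0000 0.0000 -1.0000
    outer loop
      vertex 3.077 29.157 0.000
      vertex 3.077 3.899 0.000
      vertex 0.000 0.000 0.000
    endloop
  endfacet
  facet normal 0.0000 0.0000 -1.0000
    outer loop
      vertex 0.000 29.157 0.000
      vertex 3.077 29.157 0.000
      vertex 0.000 0.000 0.000
    endloop
  endfacet
  facet normal 0.0000 0.0000 1.0000
    outer loop
      vertex 0.000 0.000 20.846
      vertex 23.051 0.000 20.846
      vertex 23.051 3.899 20.846
    endloop
  endfacet
  facet normal 0.0000 0.0000 1.0000
    outer loop
      vertex 0.000 0.000 20.846
      vertex 23.051 3.899 20.846
      vertex 3.077 3.899 20.846
    endloop
  endfacet
  facet normal 0.0000 0.0000 1.0000
    outer loop
      vertex 0.000 0.000 20.846
      vertex 3.077 3.899 20.846
      vertex 3.077 29.157 20.846
    endloop
  endfacet
  facet normal 0.0000 0.0000 1.0000
    outer loop
      vertex 0.000 0.000 20.846
      vertex 3.077 29.157 20.846
      vertex 0.000 29.157 20.846
    endloop
  endfacet
  facet normal 0.0000 -1.0000 0.0000
    outer loop
      vertex 0.000 0.000 0.000
      vertex 23.051 0.000 0.000
      vertex 23.051 0.000 20.846
    endloop
  endfacet
  facet normal 0.0000 -1.0000 0.0000
    outer loop
      vertex 0.000 0.000 0.000
      vertex 23.051 0.000 20.846
      vertex 0.000 0.000 20.846
    endloop
  endfacet
  facet normal 1.0000 0.0000 0.0000
    outer loop
      vertex 23.051 0.000 0.000
      vertex 23.051 3.899 0.000
      vertex 23.051 3.899 20.846
    endloop
  endfacet
  facet normal 1.0000 0.0000 0.0000
    outer loop
      vertex 23.051 0.000 0.000
      vertex 23.051 3.899 20.846
      vertex 23.051 0.000 20.846
    endloop
  endfacet
  facet normal 0.0000 1.0000 0.0000
    outer loop
      vertex 23.051 3.899 0.000
      vertex 3.077 3.899 0.000
      vertex 3.077 3.899 20.846
    endloop
  endfacet
  facet normal 0.0000 1.0000 0.0000
    outer loop
      vertex 23.051 3.899 0.000
      vertex 3.077 3.899 20.846
      vertex 23.051 3.899 20.846
    endloop
  endfacet
  facet normal 1.0000 0.0000 0.0000
    outer loop
      vertex 3.077 3.899 0.000
      vertex 3.077 29.157 0.000
      vertex 3.077 29.157 20.846
    endloop
  endfacet
  facet normal 1.0000 0.0000 0.0000
    outer loop
      vertex 3.077 3.899 0.000
      vertex 3.077 29.157 20.846
      vertex 3.077 3.899 20.846
    endloop
  endfacet
  facet normal 0.0000 1.0000 0.0000
    outer loop
      vertex 3.077 29.157 0.000
      vertex 0.000 29.157 0.000
      vertex 0.000 29.157 20.846
    endloop
  endfacet
  facet normal 0.0000 1.0000 0.0000
    outer loop
      vertex 3.077 29.157 0.000
      vertex 0.000 29.157 20.846
      vertex 3.077 29.157 20.846
    endloop
  endfacet
  facet normal -1.0000 0.0000 0.0000
    outer loop
      vertex 0.000 29.157 0.000
      vertex 0.000 0.000 0.000
      vertex 0.000 0.000 20.846
    endloop
  endfacet
  facet normal -1.0000 0.0000 0.0000
    outer loop
      vertex 0.000 29.157 0.000
      vertex 0.000 0.000 20.846
      vertex 0.000 29.157 20.846
    endloop
  endfacet
endsolid part

The G0 Z moves step by Δz≈5.212 mm. Every layer's G1 loop is the same polygon, so the solid is a straight extrusion of it from z=0 to z≈20.8. Closing with flat bottom and top caps and triangulating gives 20 facets — an L-shaped prism: outer 23.1 × 29.2 mm, arm thicknesses ≈ 3.9 mm (horizontal) and 3.08 mm (vertical), extruded 20.8 mm in z.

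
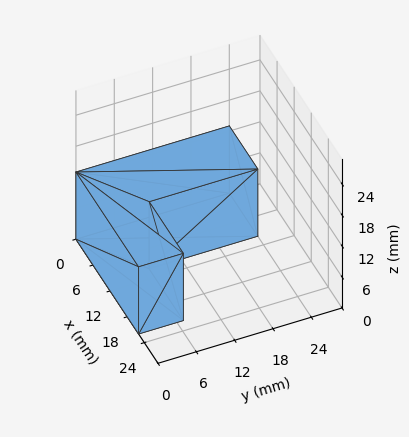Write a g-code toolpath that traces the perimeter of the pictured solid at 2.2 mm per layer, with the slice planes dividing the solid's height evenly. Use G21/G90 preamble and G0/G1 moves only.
Reading the render: the shape is an L-shaped prism: outer 22 × 24 mm, arm thicknesses ≈ 7 mm (horizontal) and 10 mm (vertical), extruded 13 mm in z (dimensions read to the nearest mm from the axis ticks). For the g-code, the solid's height is divided into equal slices at the stated Δz and each level perimeter traced with G1 moves after a G0 lift.

; perimeter-only toolpath
G21 ; units = mm
G90 ; absolute positioning
G28 ; home
; layer 1
G0 Z2.2
G0 X0.0 Y0.0
G1 X22.0 Y0.0
G1 X22.0 Y7.0
G1 X10.0 Y7.0
G1 X10.0 Y24.0
G1 X0.0 Y24.0
G1 X0.0 Y0.0
; layer 2
G0 Z4.3
G0 X0.0 Y0.0
G1 X22.0 Y0.0
G1 X22.0 Y7.0
G1 X10.0 Y7.0
G1 X10.0 Y24.0
G1 X0.0 Y24.0
G1 X0.0 Y0.0
; layer 3
G0 Z6.5
G0 X0.0 Y0.0
G1 X22.0 Y0.0
G1 X22.0 Y7.0
G1 X10.0 Y7.0
G1 X10.0 Y24.0
G1 X0.0 Y24.0
G1 X0.0 Y0.0
; layer 4
G0 Z8.7
G0 X0.0 Y0.0
G1 X22.0 Y0.0
G1 X22.0 Y7.0
G1 X10.0 Y7.0
G1 X10.0 Y24.0
G1 X0.0 Y24.0
G1 X0.0 Y0.0
; layer 5
G0 Z10.8
G0 X0.0 Y0.0
G1 X22.0 Y0.0
G1 X22.0 Y7.0
G1 X10.0 Y7.0
G1 X10.0 Y24.0
G1 X0.0 Y24.0
G1 X0.0 Y0.0
; layer 6
G0 Z13.0
G0 X0.0 Y0.0
G1 X22.0 Y0.0
G1 X22.0 Y7.0
G1 X10.0 Y7.0
G1 X10.0 Y24.0
G1 X0.0 Y24.0
G1 X0.0 Y0.0
M2 ; end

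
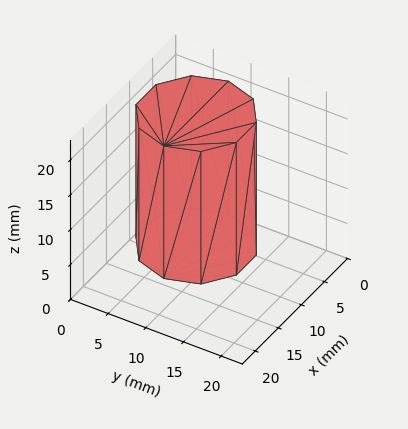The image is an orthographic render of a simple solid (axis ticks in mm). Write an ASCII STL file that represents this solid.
Reading the render: the shape is a regular 10-sided prism (a cylinder approximated with 10 flat sides), circumscribed radius ≈ 7 mm, height ≈ 19 mm (dimensions read to the nearest mm from the axis ticks). For the STL, each face is triangulated and given an outward normal.

solid part
  facet normal 0.0000 0.0000 -1.0000
    outer loop
      vertex 9.163 13.657 0.000
      vertex 12.663 11.114 0.000
      vertex 14.000 7.000 0.000
    endloop
  endfacet
  facet normal 0.0000 0.0000 -1.0000
    outer loop
      vertex 4.837 13.657 0.000
      vertex 9.163 13.657 0.000
      vertex 14.000 7.000 0.000
    endloop
  endfacet
  facet normal 0.0000 0.0000 -1.0000
    outer loop
      vertex 1.337 11.114 0.000
      vertex 4.837 13.657 0.000
      vertex 14.000 7.000 0.000
    endloop
  endfacet
  facet normal 0.0000 0.0000 -1.0000
    outer loop
      vertex 0.000 7.000 0.000
      vertex 1.337 11.114 0.000
      vertex 14.000 7.000 0.000
    endloop
  endfacet
  facet normal 0.0000 0.0000 -1.0000
    outer loop
      vertex 1.337 2.886 0.000
      vertex 0.000 7.000 0.000
      vertex 14.000 7.000 0.000
    endloop
  endfacet
  facet normal 0.0000 0.0000 -1.0000
    outer loop
      vertex 4.837 0.343 0.000
      vertex 1.337 2.886 0.000
      vertex 14.000 7.000 0.000
    endloop
  endfacet
  facet normal 0.0000 0.0000 -1.0000
    outer loop
      vertex 9.163 0.343 0.000
      vertex 4.837 0.343 0.000
      vertex 14.000 7.000 0.000
    endloop
  endfacet
  facet normal 0.0000 0.0000 -1.0000
    outer loop
      vertex 12.663 2.886 0.000
      vertex 9.163 0.343 0.000
      vertex 14.000 7.000 0.000
    endloop
  endfacet
  facet normal 0.0000 0.0000 1.0000
    outer loop
      vertex 14.000 7.000 19.000
      vertex 12.663 11.114 19.000
      vertex 9.163 13.657 19.000
    endloop
  endfacet
  facet normal 0.0000 0.0000 1.0000
    outer loop
      vertex 14.000 7.000 19.000
      vertex 9.163 13.657 19.000
      vertex 4.837 13.657 19.000
    endloop
  endfacet
  facet normal 0.0000 0.0000 1.0000
    outer loop
      vertex 14.000 7.000 19.000
      vertex 4.837 13.657 19.000
      vertex 1.337 11.114 19.000
    endloop
  endfacet
  facet normal 0.0000 0.0000 1.0000
    outer loop
      vertex 14.000 7.000 19.000
      vertex 1.337 11.114 19.000
      vertex 0.000 7.000 19.000
    endloop
  endfacet
  facet normal 0.0000 0.0000 1.0000
    outer loop
      vertex 14.000 7.000 19.000
      vertex 0.000 7.000 19.000
      vertex 1.337 2.886 19.000
    endloop
  endfacet
  facet normal 0.0000 0.0000 1.0000
    outer loop
      vertex 14.000 7.000 19.000
      vertex 1.337 2.886 19.000
      vertex 4.837 0.343 19.000
    endloop
  endfacet
  facet normal 0.0000 0.0000 1.0000
    outer loop
      vertex 14.000 7.000 19.000
      vertex 4.837 0.343 19.000
      vertex 9.163 0.343 19.000
    endloop
  endfacet
  facet normal 0.0000 0.0000 1.0000
    outer loop
      vertex 14.000 7.000 19.000
      vertex 9.163 0.343 19.000
      vertex 12.663 2.886 19.000
    endloop
  endfacet
  facet normal 0.9510 0.3091 0.0000
    outer loop
      vertex 14.000 7.000 0.000
      vertex 12.663 11.114 0.000
      vertex 12.663 11.114 19.000
    endloop
  endfacet
  facet normal 0.9510 0.3091 0.0000
    outer loop
      vertex 14.000 7.000 0.000
      vertex 12.663 11.114 19.000
      vertex 14.000 7.000 19.000
    endloop
  endfacet
  facet normal 0.5878 0.8090 0.0000
    outer loop
      vertex 12.663 11.114 0.000
      vertex 9.163 13.657 0.000
      vertex 9.163 13.657 19.000
    endloop
  endfacet
  facet normal 0.5878 0.8090 0.0000
    outer loop
      vertex 12.663 11.114 0.000
      vertex 9.163 13.657 19.000
      vertex 12.663 11.114 19.000
    endloop
  endfacet
  facet normal 0.0000 1.0000 0.0000
    outer loop
      vertex 9.163 13.657 0.000
      vertex 4.837 13.657 0.000
      vertex 4.837 13.657 19.000
    endloop
  endfacet
  facet normal 0.0000 1.0000 0.0000
    outer loop
      vertex 9.163 13.657 0.000
      vertex 4.837 13.657 19.000
      vertex 9.163 13.657 19.000
    endloop
  endfacet
  facet normal -0.5878 0.8090 0.0000
    outer loop
      vertex 4.837 13.657 0.000
      vertex 1.337 11.114 0.000
      vertex 1.337 11.114 19.000
    endloop
  endfacet
  facet normal -0.5878 0.8090 0.0000
    outer loop
      vertex 4.837 13.657 0.000
      vertex 1.337 11.114 19.000
      vertex 4.837 13.657 19.000
    endloop
  endfacet
  facet normal -0.9510 0.3091 0.0000
    outer loop
      vertex 1.337 11.114 0.000
      vertex 0.000 7.000 0.000
      vertex 0.000 7.000 19.000
    endloop
  endfacet
  facet normal -0.9510 0.3091 0.0000
    outer loop
      vertex 1.337 11.114 0.000
      vertex 0.000 7.000 19.000
      vertex 1.337 11.114 19.000
    endloop
  endfacet
  facet normal -0.9510 -0.3091 0.0000
    outer loop
      vertex 0.000 7.000 0.000
      vertex 1.337 2.886 0.000
      vertex 1.337 2.886 19.000
    endloop
  endfacet
  facet normal -0.9510 -0.3091 0.0000
    outer loop
      vertex 0.000 7.000 0.000
      vertex 1.337 2.886 19.000
      vertex 0.000 7.000 19.000
    endloop
  endfacet
  facet normal -0.5878 -0.8090 0.0000
    outer loop
      vertex 1.337 2.886 0.000
      vertex 4.837 0.343 0.000
      vertex 4.837 0.343 19.000
    endloop
  endfacet
  facet normal -0.5878 -0.8090 0.0000
    outer loop
      vertex 1.337 2.886 0.000
      vertex 4.837 0.343 19.000
      vertex 1.337 2.886 19.000
    endloop
  endfacet
  facet normal 0.0000 -1.0000 0.0000
    outer loop
      vertex 4.837 0.343 0.000
      vertex 9.163 0.343 0.000
      vertex 9.163 0.343 19.000
    endloop
  endfacet
  facet normal 0.0000 -1.0000 0.0000
    outer loop
      vertex 4.837 0.343 0.000
      vertex 9.163 0.343 19.000
      vertex 4.837 0.343 19.000
    endloop
  endfacet
  facet normal 0.5878 -0.8090 0.0000
    outer loop
      vertex 9.163 0.343 0.000
      vertex 12.663 2.886 0.000
      vertex 12.663 2.886 19.000
    endloop
  endfacet
  facet normal 0.5878 -0.8090 0.0000
    outer loop
      vertex 9.163 0.343 0.000
      vertex 12.663 2.886 19.000
      vertex 9.163 0.343 19.000
    endloop
  endfacet
  facet normal 0.9510 -0.3091 0.0000
    outer loop
      vertex 12.663 2.886 0.000
      vertex 14.000 7.000 0.000
      vertex 14.000 7.000 19.000
    endloop
  endfacet
  facet normal 0.9510 -0.3091 0.0000
    outer loop
      vertex 12.663 2.886 0.000
      vertex 14.000 7.000 19.000
      vertex 12.663 2.886 19.000
    endloop
  endfacet
endsolid part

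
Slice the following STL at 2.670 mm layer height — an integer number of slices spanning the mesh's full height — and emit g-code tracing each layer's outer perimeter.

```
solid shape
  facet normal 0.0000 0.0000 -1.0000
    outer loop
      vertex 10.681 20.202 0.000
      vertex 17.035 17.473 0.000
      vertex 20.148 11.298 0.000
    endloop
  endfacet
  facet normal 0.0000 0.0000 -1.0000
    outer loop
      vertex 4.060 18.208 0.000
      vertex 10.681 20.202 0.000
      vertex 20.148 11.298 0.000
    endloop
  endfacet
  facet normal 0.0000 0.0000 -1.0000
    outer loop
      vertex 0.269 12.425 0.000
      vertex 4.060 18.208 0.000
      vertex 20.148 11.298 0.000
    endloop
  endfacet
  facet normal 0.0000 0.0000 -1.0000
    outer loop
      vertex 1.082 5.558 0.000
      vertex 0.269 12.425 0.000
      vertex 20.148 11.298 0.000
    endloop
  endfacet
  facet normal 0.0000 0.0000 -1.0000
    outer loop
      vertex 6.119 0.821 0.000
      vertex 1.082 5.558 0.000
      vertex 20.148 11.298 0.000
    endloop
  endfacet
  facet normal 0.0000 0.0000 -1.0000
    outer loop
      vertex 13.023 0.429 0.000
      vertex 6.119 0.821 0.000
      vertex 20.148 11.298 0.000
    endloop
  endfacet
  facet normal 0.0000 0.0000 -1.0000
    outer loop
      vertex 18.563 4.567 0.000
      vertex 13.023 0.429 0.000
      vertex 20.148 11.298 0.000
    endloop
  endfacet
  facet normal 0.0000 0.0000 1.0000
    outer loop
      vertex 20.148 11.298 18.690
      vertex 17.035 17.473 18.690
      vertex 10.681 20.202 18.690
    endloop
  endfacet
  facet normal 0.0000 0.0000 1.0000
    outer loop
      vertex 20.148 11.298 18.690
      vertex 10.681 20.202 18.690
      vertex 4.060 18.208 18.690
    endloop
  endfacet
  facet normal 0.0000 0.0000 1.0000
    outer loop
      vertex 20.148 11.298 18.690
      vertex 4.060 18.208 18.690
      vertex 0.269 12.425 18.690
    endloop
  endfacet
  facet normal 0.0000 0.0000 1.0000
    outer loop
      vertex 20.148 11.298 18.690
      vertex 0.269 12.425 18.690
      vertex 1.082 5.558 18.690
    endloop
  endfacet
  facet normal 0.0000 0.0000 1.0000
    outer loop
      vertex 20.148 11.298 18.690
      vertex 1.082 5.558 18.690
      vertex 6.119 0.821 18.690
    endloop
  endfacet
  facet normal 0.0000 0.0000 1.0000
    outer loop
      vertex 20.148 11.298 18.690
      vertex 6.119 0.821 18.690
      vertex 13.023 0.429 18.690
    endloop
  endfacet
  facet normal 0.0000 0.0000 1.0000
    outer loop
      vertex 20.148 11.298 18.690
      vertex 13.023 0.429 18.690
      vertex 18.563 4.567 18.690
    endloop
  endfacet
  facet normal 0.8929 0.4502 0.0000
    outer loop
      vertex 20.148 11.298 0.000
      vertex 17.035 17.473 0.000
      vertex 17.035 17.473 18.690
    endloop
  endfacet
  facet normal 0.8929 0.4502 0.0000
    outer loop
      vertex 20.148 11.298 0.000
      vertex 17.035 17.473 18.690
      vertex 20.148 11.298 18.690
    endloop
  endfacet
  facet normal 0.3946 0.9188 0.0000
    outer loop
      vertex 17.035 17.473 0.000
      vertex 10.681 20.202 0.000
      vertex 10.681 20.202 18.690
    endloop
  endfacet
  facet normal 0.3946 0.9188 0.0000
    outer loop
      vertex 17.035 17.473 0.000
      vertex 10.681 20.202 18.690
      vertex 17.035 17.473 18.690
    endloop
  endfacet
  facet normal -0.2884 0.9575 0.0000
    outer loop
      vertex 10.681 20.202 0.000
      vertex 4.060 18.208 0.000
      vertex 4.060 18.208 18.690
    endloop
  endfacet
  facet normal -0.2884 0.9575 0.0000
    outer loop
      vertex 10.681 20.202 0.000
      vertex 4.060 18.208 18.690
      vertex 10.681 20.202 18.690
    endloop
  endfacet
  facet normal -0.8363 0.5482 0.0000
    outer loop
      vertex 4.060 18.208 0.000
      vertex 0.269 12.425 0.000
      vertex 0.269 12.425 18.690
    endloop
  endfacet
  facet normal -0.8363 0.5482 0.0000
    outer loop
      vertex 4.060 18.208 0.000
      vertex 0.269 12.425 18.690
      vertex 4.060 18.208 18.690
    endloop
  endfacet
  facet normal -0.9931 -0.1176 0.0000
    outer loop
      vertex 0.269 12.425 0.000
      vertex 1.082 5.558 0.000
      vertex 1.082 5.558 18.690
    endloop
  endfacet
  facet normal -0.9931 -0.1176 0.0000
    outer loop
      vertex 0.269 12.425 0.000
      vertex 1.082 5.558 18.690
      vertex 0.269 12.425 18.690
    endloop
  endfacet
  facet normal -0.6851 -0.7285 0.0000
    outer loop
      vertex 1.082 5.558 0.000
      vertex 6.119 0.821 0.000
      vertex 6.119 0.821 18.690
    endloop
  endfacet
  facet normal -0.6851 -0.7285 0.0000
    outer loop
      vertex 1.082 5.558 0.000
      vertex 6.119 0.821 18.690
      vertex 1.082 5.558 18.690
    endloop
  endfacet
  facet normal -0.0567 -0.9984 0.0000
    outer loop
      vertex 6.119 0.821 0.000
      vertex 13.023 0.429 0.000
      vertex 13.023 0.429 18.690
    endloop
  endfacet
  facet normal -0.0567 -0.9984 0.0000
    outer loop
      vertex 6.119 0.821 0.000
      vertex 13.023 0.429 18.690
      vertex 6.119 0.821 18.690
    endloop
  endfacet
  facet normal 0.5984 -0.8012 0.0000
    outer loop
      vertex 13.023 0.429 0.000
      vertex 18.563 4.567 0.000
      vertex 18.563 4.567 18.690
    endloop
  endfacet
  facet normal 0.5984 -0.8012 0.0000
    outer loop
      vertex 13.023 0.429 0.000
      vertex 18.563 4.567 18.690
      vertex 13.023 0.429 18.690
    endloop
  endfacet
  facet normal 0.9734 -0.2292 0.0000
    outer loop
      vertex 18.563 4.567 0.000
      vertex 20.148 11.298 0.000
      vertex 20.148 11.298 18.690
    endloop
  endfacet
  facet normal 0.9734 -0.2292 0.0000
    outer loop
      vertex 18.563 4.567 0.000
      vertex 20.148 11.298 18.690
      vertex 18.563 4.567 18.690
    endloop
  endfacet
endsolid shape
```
; perimeter-only toolpath
G21 ; units = mm
G90 ; absolute positioning
G28 ; home
; layer 1
G0 Z2.670
G0 X20.148 Y11.298
G1 X17.035 Y17.473
G1 X10.681 Y20.202
G1 X4.060 Y18.208
G1 X0.269 Y12.425
G1 X1.082 Y5.558
G1 X6.119 Y0.821
G1 X13.023 Y0.429
G1 X18.563 Y4.567
G1 X20.148 Y11.298
; layer 2
G0 Z5.340
G0 X20.148 Y11.298
G1 X17.035 Y17.473
G1 X10.681 Y20.202
G1 X4.060 Y18.208
G1 X0.269 Y12.425
G1 X1.082 Y5.558
G1 X6.119 Y0.821
G1 X13.023 Y0.429
G1 X18.563 Y4.567
G1 X20.148 Y11.298
; layer 3
G0 Z8.010
G0 X20.148 Y11.298
G1 X17.035 Y17.473
G1 X10.681 Y20.202
G1 X4.060 Y18.208
G1 X0.269 Y12.425
G1 X1.082 Y5.558
G1 X6.119 Y0.821
G1 X13.023 Y0.429
G1 X18.563 Y4.567
G1 X20.148 Y11.298
; layer 4
G0 Z10.680
G0 X20.148 Y11.298
G1 X17.035 Y17.473
G1 X10.681 Y20.202
G1 X4.060 Y18.208
G1 X0.269 Y12.425
G1 X1.082 Y5.558
G1 X6.119 Y0.821
G1 X13.023 Y0.429
G1 X18.563 Y4.567
G1 X20.148 Y11.298
; layer 5
G0 Z13.350
G0 X20.148 Y11.298
G1 X17.035 Y17.473
G1 X10.681 Y20.202
G1 X4.060 Y18.208
G1 X0.269 Y12.425
G1 X1.082 Y5.558
G1 X6.119 Y0.821
G1 X13.023 Y0.429
G1 X18.563 Y4.567
G1 X20.148 Y11.298
; layer 6
G0 Z16.020
G0 X20.148 Y11.298
G1 X17.035 Y17.473
G1 X10.681 Y20.202
G1 X4.060 Y18.208
G1 X0.269 Y12.425
G1 X1.082 Y5.558
G1 X6.119 Y0.821
G1 X13.023 Y0.429
G1 X18.563 Y4.567
G1 X20.148 Y11.298
; layer 7
G0 Z18.690
G0 X20.148 Y11.298
G1 X17.035 Y17.473
G1 X10.681 Y20.202
G1 X4.060 Y18.208
G1 X0.269 Y12.425
G1 X1.082 Y5.558
G1 X6.119 Y0.821
G1 X13.023 Y0.429
G1 X18.563 Y4.567
G1 X20.148 Y11.298
M2 ; end

The solid is a regular 9-sided prism (a cylinder approximated with 9 flat sides), circumscribed radius ≈ 10.1 mm, height ≈ 18.7 mm. Slicing at Δz = 2.670 mm — 7 equal slices spanning the solid's height, so layer i sits at z = i·h/7 — gives 7 non-empty perimeters. Each is a 9-segment closed polygon; G0 lifts to the layer z and rapids to the start vertex, then G1 traces the edges.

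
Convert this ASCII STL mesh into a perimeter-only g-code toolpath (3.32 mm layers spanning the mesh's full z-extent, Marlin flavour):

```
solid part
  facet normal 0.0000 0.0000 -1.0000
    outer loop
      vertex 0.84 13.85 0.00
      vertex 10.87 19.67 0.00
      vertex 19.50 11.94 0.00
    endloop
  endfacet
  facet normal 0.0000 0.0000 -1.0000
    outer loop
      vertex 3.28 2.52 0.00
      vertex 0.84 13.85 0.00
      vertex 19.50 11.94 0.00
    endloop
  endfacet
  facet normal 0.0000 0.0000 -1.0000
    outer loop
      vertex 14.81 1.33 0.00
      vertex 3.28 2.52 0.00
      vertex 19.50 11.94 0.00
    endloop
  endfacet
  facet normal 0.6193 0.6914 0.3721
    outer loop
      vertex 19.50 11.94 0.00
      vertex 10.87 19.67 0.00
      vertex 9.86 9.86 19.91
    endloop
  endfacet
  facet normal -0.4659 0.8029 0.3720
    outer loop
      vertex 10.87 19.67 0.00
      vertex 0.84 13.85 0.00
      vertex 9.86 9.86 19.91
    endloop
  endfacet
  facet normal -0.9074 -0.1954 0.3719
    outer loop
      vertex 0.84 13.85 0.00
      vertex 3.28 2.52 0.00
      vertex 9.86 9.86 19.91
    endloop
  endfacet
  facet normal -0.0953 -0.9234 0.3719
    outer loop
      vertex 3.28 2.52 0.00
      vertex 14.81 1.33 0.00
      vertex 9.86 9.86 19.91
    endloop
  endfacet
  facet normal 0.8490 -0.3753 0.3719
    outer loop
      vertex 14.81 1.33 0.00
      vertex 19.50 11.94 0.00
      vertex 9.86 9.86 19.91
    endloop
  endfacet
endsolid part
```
; perimeter-only toolpath
G21 ; units = mm
G90 ; absolute positioning
G28 ; home
; layer 1
G0 Z3.32
G0 X17.89 Y11.59
G1 X10.70 Y18.04
G1 X2.34 Y13.18
G1 X4.38 Y3.74
G1 X13.98 Y2.75
G1 X17.89 Y11.59
; layer 2
G0 Z6.64
G0 X16.29 Y11.25
G1 X10.53 Y16.40
G1 X3.85 Y12.52
G1 X5.47 Y4.97
G1 X13.16 Y4.17
G1 X16.29 Y11.25
; layer 3
G0 Z9.96
G0 X14.68 Y10.90
G1 X10.36 Y14.77
G1 X5.35 Y11.86
G1 X6.57 Y6.19
G1 X12.34 Y5.59
G1 X14.68 Y10.90
; layer 4
G0 Z13.27
G0 X13.07 Y10.55
G1 X10.20 Y13.13
G1 X6.85 Y11.19
G1 X7.67 Y7.41
G1 X11.51 Y7.02
G1 X13.07 Y10.55
; layer 5
G0 Z16.59
G0 X11.47 Y10.21
G1 X10.03 Y11.49
G1 X8.36 Y10.52
G1 X8.76 Y8.64
G1 X10.68 Y8.44
G1 X11.47 Y10.21
M2 ; end

The solid is a regular 5-sided pyramid, base circumscribed radius ≈ 9.86 mm, apex at z ≈ 19.9 mm. Slicing at Δz = 3.32 mm — 6 equal slices spanning the solid's height, so layer i sits at z = i·h/6 — gives 5 non-empty perimeters. Each is a 5-segment closed polygon; G0 lifts to the layer z and rapids to the start vertex, then G1 traces the edges. The cross-section shrinks linearly with z (the slice at the apex is degenerate and omitted).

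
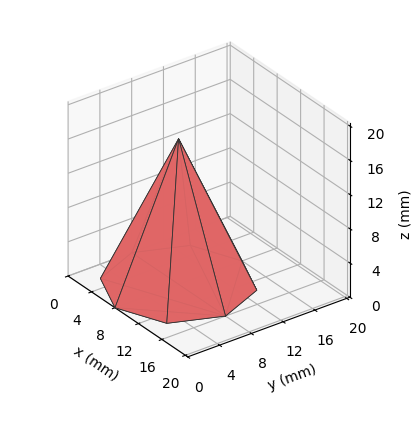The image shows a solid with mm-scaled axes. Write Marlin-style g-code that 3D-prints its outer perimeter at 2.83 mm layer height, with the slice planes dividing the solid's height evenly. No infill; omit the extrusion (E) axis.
Reading the render: the shape is a regular 8-sided pyramid, base circumscribed radius ≈ 8 mm, apex at z ≈ 17 mm (dimensions read to the nearest mm from the axis ticks). For the g-code, the solid's height is divided into equal slices at the stated Δz and each level perimeter traced with G1 moves after a G0 lift.

; perimeter-only toolpath
G21 ; units = mm
G90 ; absolute positioning
G28 ; home
; layer 1
G0 Z2.83
G0 X14.67 Y8.00
G1 X12.72 Y12.72
G1 X8.00 Y14.67
G1 X3.28 Y12.72
G1 X1.33 Y8.00
G1 X3.28 Y3.28
G1 X8.00 Y1.33
G1 X12.72 Y3.28
G1 X14.67 Y8.00
; layer 2
G0 Z5.67
G0 X13.33 Y8.00
G1 X11.77 Y11.77
G1 X8.00 Y13.33
G1 X4.23 Y11.77
G1 X2.67 Y8.00
G1 X4.23 Y4.23
G1 X8.00 Y2.67
G1 X11.77 Y4.23
G1 X13.33 Y8.00
; layer 3
G0 Z8.50
G0 X12.00 Y8.00
G1 X10.83 Y10.83
G1 X8.00 Y12.00
G1 X5.17 Y10.83
G1 X4.00 Y8.00
G1 X5.17 Y5.17
G1 X8.00 Y4.00
G1 X10.83 Y5.17
G1 X12.00 Y8.00
; layer 4
G0 Z11.33
G0 X10.67 Y8.00
G1 X9.89 Y9.89
G1 X8.00 Y10.67
G1 X6.11 Y9.89
G1 X5.33 Y8.00
G1 X6.11 Y6.11
G1 X8.00 Y5.33
G1 X9.89 Y6.11
G1 X10.67 Y8.00
; layer 5
G0 Z14.17
G0 X9.33 Y8.00
G1 X8.94 Y8.94
G1 X8.00 Y9.33
G1 X7.06 Y8.94
G1 X6.67 Y8.00
G1 X7.06 Y7.06
G1 X8.00 Y6.67
G1 X8.94 Y7.06
G1 X9.33 Y8.00
M2 ; end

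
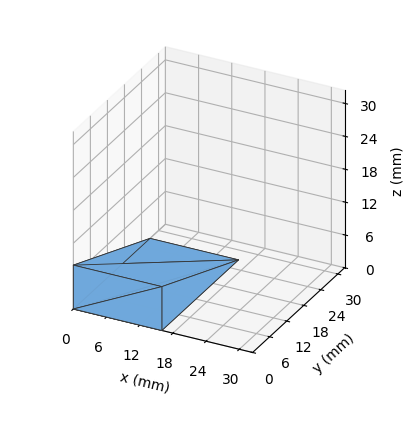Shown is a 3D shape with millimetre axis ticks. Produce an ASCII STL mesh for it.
Reading the render: the shape is a wedge (ramp): 16 × 27 mm base, rising to 8 mm along the y=0 edge and sloping linearly to z=0 at y=27 (dimensions read to the nearest mm from the axis ticks). For the STL, each face is triangulated and given an outward normal.

solid part
  facet normal 0.0000 0.0000 -1.0000
    outer loop
      vertex 16.0 27.0 0.0
      vertex 16.0 0.0 0.0
      vertex 0.0 0.0 0.0
    endloop
  endfacet
  facet normal 0.0000 0.0000 -1.0000
    outer loop
      vertex 0.0 27.0 0.0
      vertex 16.0 27.0 0.0
      vertex 0.0 0.0 0.0
    endloop
  endfacet
  facet normal 0.0000 -1.0000 0.0000
    outer loop
      vertex 0.0 0.0 0.0
      vertex 16.0 0.0 0.0
      vertex 16.0 0.0 8.0
    endloop
  endfacet
  facet normal 0.0000 -1.0000 0.0000
    outer loop
      vertex 0.0 0.0 0.0
      vertex 16.0 0.0 8.0
      vertex 0.0 0.0 8.0
    endloop
  endfacet
  facet normal 0.0000 0.2841 0.9588
    outer loop
      vertex 0.0 0.0 8.0
      vertex 16.0 0.0 8.0
      vertex 16.0 27.0 0.0
    endloop
  endfacet
  facet normal 0.0000 0.2841 0.9588
    outer loop
      vertex 0.0 0.0 8.0
      vertex 16.0 27.0 0.0
      vertex 0.0 27.0 0.0
    endloop
  endfacet
  facet normal -1.0000 0.0000 0.0000
    outer loop
      vertex 0.0 0.0 8.0
      vertex 0.0 27.0 0.0
      vertex 0.0 0.0 0.0
    endloop
  endfacet
  facet normal 1.0000 0.0000 0.0000
    outer loop
      vertex 16.0 0.0 0.0
      vertex 16.0 27.0 0.0
      vertex 16.0 0.0 8.0
    endloop
  endfacet
endsolid part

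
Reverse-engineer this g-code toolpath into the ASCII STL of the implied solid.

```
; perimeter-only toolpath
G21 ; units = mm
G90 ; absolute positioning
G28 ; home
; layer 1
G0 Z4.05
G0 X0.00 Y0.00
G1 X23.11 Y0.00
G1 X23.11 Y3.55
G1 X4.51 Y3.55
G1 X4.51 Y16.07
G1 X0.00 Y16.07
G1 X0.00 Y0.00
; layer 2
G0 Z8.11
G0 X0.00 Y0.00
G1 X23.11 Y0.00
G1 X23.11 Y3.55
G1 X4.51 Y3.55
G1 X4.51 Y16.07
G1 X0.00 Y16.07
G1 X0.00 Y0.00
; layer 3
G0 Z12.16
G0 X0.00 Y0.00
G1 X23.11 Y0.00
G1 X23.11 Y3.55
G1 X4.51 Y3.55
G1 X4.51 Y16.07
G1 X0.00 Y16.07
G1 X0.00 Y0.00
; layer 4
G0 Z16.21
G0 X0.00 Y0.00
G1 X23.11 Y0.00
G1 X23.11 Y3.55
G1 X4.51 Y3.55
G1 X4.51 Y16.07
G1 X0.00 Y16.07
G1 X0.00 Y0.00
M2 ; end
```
solid part
  facet normal 0.0000 0.0000 -1.0000
    outer loop
      vertex 23.11 3.55 0.00
      vertex 23.11 0.00 0.00
      vertex 0.00 0.00 0.00
    endloop
  endfacet
  facet normal 0.0000 0.0000 -1.0000
    outer loop
      vertex 4.51 3.55 0.00
      vertex 23.11 3.55 0.00
      vertex 0.00 0.00 0.00
    endloop
  endfacet
  facet normal 0.0000 0.0000 -1.0000
    outer loop
      vertex 4.51 16.07 0.00
      vertex 4.51 3.55 0.00
      vertex 0.00 0.00 0.00
    endloop
  endfacet
  facet normal 0.0000 0.0000 -1.0000
    outer loop
      vertex 0.00 16.07 0.00
      vertex 4.51 16.07 0.00
      vertex 0.00 0.00 0.00
    endloop
  endfacet
  facet normal 0.0000 0.0000 1.0000
    outer loop
      vertex 0.00 0.00 16.21
      vertex 23.11 0.00 16.21
      vertex 23.11 3.55 16.21
    endloop
  endfacet
  facet normal 0.0000 0.0000 1.0000
    outer loop
      vertex 0.00 0.00 16.21
      vertex 23.11 3.55 16.21
      vertex 4.51 3.55 16.21
    endloop
  endfacet
  facet normal 0.0000 0.0000 1.0000
    outer loop
      vertex 0.00 0.00 16.21
      vertex 4.51 3.55 16.21
      vertex 4.51 16.07 16.21
    endloop
  endfacet
  facet normal 0.0000 0.0000 1.0000
    outer loop
      vertex 0.00 0.00 16.21
      vertex 4.51 16.07 16.21
      vertex 0.00 16.07 16.21
    endloop
  endfacet
  facet normal 0.0000 -1.0000 0.0000
    outer loop
      vertex 0.00 0.00 0.00
      vertex 23.11 0.00 0.00
      vertex 23.11 0.00 16.21
    endloop
  endfacet
  facet normal 0.0000 -1.0000 0.0000
    outer loop
      vertex 0.00 0.00 0.00
      vertex 23.11 0.00 16.21
      vertex 0.00 0.00 16.21
    endloop
  endfacet
  facet normal 1.0000 0.0000 0.0000
    outer loop
      vertex 23.11 0.00 0.00
      vertex 23.11 3.55 0.00
      vertex 23.11 3.55 16.21
    endloop
  endfacet
  facet normal 1.0000 0.0000 0.0000
    outer loop
      vertex 23.11 0.00 0.00
      vertex 23.11 3.55 16.21
      vertex 23.11 0.00 16.21
    endloop
  endfacet
  facet normal 0.0000 1.0000 0.0000
    outer loop
      vertex 23.11 3.55 0.00
      vertex 4.51 3.55 0.00
      vertex 4.51 3.55 16.21
    endloop
  endfacet
  facet normal 0.0000 1.0000 0.0000
    outer loop
      vertex 23.11 3.55 0.00
      vertex 4.51 3.55 16.21
      vertex 23.11 3.55 16.21
    endloop
  endfacet
  facet normal 1.0000 0.0000 0.0000
    outer loop
      vertex 4.51 3.55 0.00
      vertex 4.51 16.07 0.00
      vertex 4.51 16.07 16.21
    endloop
  endfacet
  facet normal 1.0000 0.0000 0.0000
    outer loop
      vertex 4.51 3.55 0.00
      vertex 4.51 16.07 16.21
      vertex 4.51 3.55 16.21
    endloop
  endfacet
  facet normal 0.0000 1.0000 0.0000
    outer loop
      vertex 4.51 16.07 0.00
      vertex 0.00 16.07 0.00
      vertex 0.00 16.07 16.21
    endloop
  endfacet
  facet normal 0.0000 1.0000 0.0000
    outer loop
      vertex 4.51 16.07 0.00
      vertex 0.00 16.07 16.21
      vertex 4.51 16.07 16.21
    endloop
  endfacet
  facet normal -1.0000 0.0000 0.0000
    outer loop
      vertex 0.00 16.07 0.00
      vertex 0.00 0.00 0.00
      vertex 0.00 0.00 16.21
    endloop
  endfacet
  facet normal -1.0000 0.0000 0.0000
    outer loop
      vertex 0.00 16.07 0.00
      vertex 0.00 0.00 16.21
      vertex 0.00 16.07 16.21
    endloop
  endfacet
endsolid part

The G0 Z moves step by Δz≈4.05 mm. Every layer's G1 loop is the same polygon, so the solid is a straight extrusion of it from z=0 to z≈16.2. Closing with flat bottom and top caps and triangulating gives 20 facets — an L-shaped prism: outer 23.1 × 16.1 mm, arm thicknesses ≈ 3.55 mm (horizontal) and 4.51 mm (vertical), extruded 16.2 mm in z.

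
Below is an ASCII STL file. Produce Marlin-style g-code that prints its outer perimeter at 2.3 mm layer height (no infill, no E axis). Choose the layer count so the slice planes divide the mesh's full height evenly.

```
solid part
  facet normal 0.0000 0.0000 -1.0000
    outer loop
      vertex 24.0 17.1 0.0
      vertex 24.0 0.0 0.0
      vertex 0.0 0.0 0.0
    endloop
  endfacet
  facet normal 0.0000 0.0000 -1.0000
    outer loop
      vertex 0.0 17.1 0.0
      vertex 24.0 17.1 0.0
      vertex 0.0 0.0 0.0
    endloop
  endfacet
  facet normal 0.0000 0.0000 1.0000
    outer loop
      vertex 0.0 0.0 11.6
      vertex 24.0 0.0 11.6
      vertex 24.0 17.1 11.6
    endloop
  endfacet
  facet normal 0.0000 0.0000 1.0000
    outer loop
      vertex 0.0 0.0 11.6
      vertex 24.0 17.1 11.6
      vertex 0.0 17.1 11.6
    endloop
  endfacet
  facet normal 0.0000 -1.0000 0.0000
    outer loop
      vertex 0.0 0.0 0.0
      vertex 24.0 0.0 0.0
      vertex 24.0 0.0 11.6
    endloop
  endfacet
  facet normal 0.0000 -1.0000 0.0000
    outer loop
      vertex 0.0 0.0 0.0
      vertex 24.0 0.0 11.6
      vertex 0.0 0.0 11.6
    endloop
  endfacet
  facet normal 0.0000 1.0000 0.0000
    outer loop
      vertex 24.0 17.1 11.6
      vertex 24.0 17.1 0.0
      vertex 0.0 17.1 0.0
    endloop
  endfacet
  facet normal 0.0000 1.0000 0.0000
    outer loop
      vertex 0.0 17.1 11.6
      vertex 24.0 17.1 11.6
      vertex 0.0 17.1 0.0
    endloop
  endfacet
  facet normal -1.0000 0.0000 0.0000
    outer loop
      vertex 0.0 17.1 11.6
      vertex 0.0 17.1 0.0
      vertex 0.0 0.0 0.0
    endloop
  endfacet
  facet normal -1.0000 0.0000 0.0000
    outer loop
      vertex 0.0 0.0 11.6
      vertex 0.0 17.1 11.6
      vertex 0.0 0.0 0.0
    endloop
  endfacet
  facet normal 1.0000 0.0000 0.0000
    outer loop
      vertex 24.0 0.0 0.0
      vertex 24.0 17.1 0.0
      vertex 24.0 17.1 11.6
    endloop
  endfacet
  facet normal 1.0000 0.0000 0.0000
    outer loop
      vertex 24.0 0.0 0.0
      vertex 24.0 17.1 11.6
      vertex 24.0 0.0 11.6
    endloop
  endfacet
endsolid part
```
; perimeter-only toolpath
G21 ; units = mm
G90 ; absolute positioning
G28 ; home
; layer 1
G0 Z2.3
G0 X0.0 Y0.0
G1 X24.0 Y0.0
G1 X24.0 Y17.1
G1 X0.0 Y17.1
G1 X0.0 Y0.0
; layer 2
G0 Z4.6
G0 X0.0 Y0.0
G1 X24.0 Y0.0
G1 X24.0 Y17.1
G1 X0.0 Y17.1
G1 X0.0 Y0.0
; layer 3
G0 Z7.0
G0 X0.0 Y0.0
G1 X24.0 Y0.0
G1 X24.0 Y17.1
G1 X0.0 Y17.1
G1 X0.0 Y0.0
; layer 4
G0 Z9.3
G0 X0.0 Y0.0
G1 X24.0 Y0.0
G1 X24.0 Y17.1
G1 X0.0 Y17.1
G1 X0.0 Y0.0
; layer 5
G0 Z11.6
G0 X0.0 Y0.0
G1 X24.0 Y0.0
G1 X24.0 Y17.1
G1 X0.0 Y17.1
G1 X0.0 Y0.0
M2 ; end

The solid is a rectangular box, roughly 24 × 17.1 mm footprint and 11.6 mm tall. Slicing at Δz = 2.3 mm — 5 equal slices spanning the solid's height, so layer i sits at z = i·h/5 — gives 5 non-empty perimeters. Each is a 4-segment closed polygon; G0 lifts to the layer z and rapids to the start vertex, then G1 traces the edges.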